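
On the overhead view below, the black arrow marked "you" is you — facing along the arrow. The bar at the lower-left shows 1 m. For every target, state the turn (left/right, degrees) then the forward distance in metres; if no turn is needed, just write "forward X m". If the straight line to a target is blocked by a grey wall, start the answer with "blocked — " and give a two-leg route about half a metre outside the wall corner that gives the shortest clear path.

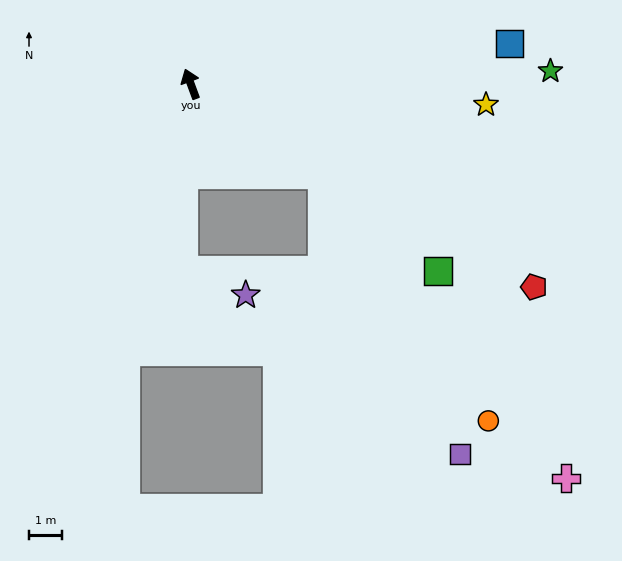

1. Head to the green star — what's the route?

turn right 108°, forward 10.8 m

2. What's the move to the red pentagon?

turn right 141°, forward 11.9 m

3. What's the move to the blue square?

turn right 103°, forward 9.6 m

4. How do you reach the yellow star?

turn right 114°, forward 8.8 m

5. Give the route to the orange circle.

blocked — turn right 145°, forward 4.8 m, then turn right 21°, forward 8.9 m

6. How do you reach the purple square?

blocked — turn right 145°, forward 4.8 m, then turn right 29°, forward 9.3 m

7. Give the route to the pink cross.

blocked — turn right 145°, forward 4.8 m, then turn right 16°, forward 11.6 m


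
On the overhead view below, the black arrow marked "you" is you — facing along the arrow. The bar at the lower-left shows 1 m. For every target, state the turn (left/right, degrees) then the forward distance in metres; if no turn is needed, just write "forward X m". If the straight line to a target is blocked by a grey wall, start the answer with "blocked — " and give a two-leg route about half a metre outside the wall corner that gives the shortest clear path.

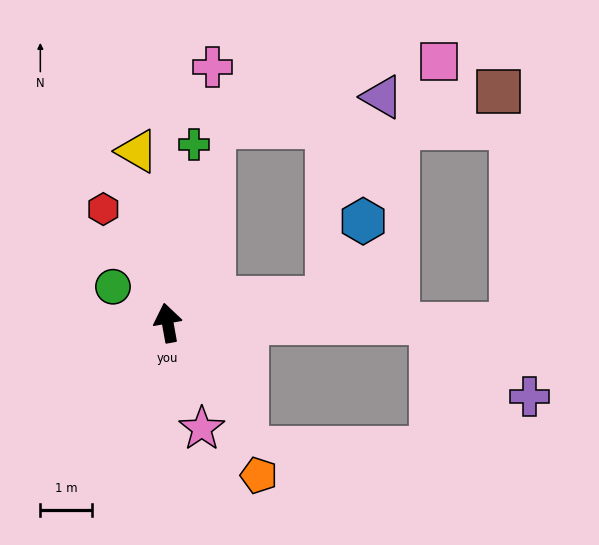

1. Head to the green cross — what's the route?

turn right 19°, forward 3.5 m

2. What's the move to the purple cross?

blocked — turn right 100°, forward 5.1 m, then turn right 37°, forward 2.4 m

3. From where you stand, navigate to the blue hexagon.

blocked — turn right 92°, forward 3.1 m, then turn left 57°, forward 1.7 m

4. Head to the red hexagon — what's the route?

turn left 19°, forward 2.5 m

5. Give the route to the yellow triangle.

forward 3.4 m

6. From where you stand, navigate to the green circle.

turn left 46°, forward 1.3 m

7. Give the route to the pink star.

turn right 172°, forward 2.1 m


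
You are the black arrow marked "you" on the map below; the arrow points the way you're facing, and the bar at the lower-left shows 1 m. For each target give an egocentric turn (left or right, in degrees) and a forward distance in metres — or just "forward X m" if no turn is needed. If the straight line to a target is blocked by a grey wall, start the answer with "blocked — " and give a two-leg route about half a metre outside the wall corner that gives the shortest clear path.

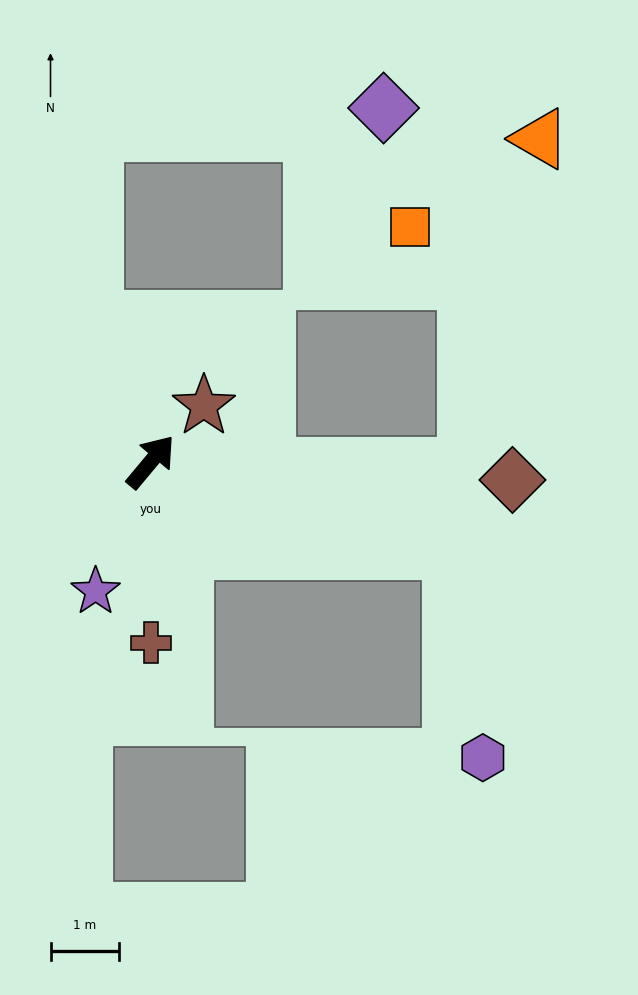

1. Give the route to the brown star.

turn right 4°, forward 1.1 m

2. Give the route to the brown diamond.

turn right 53°, forward 5.3 m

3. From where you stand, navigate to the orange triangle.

blocked — turn right 51°, forward 4.6 m, then turn left 78°, forward 4.9 m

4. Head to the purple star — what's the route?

turn right 163°, forward 2.1 m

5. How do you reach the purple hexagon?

blocked — turn right 67°, forward 4.6 m, then turn right 64°, forward 3.1 m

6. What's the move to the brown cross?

turn right 140°, forward 2.7 m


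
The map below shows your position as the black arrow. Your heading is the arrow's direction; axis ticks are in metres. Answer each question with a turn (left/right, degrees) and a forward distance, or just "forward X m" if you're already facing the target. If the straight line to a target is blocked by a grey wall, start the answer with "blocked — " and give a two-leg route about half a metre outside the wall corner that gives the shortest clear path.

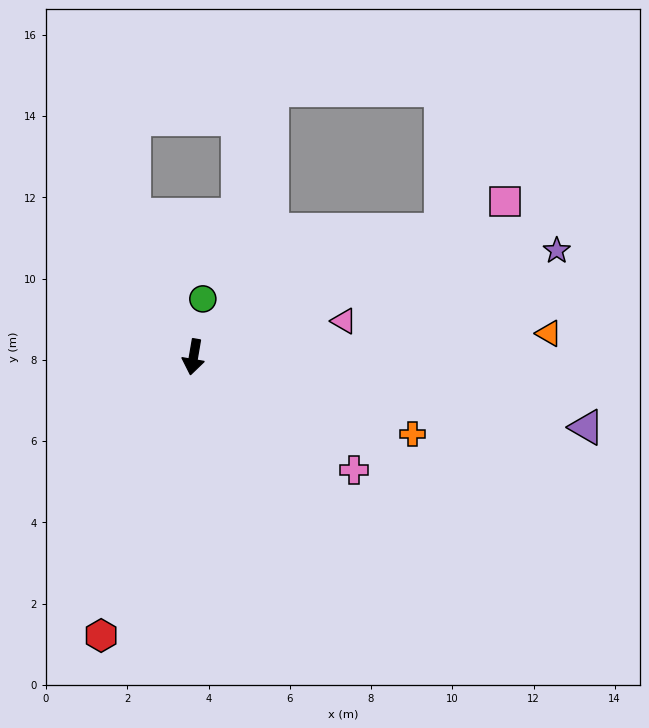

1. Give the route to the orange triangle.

turn left 103°, forward 8.8 m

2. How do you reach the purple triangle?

turn left 90°, forward 9.8 m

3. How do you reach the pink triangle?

turn left 113°, forward 3.8 m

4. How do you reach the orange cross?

turn left 80°, forward 5.7 m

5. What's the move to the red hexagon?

turn right 9°, forward 7.2 m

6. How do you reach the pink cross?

turn left 65°, forward 4.8 m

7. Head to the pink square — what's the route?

turn left 126°, forward 8.6 m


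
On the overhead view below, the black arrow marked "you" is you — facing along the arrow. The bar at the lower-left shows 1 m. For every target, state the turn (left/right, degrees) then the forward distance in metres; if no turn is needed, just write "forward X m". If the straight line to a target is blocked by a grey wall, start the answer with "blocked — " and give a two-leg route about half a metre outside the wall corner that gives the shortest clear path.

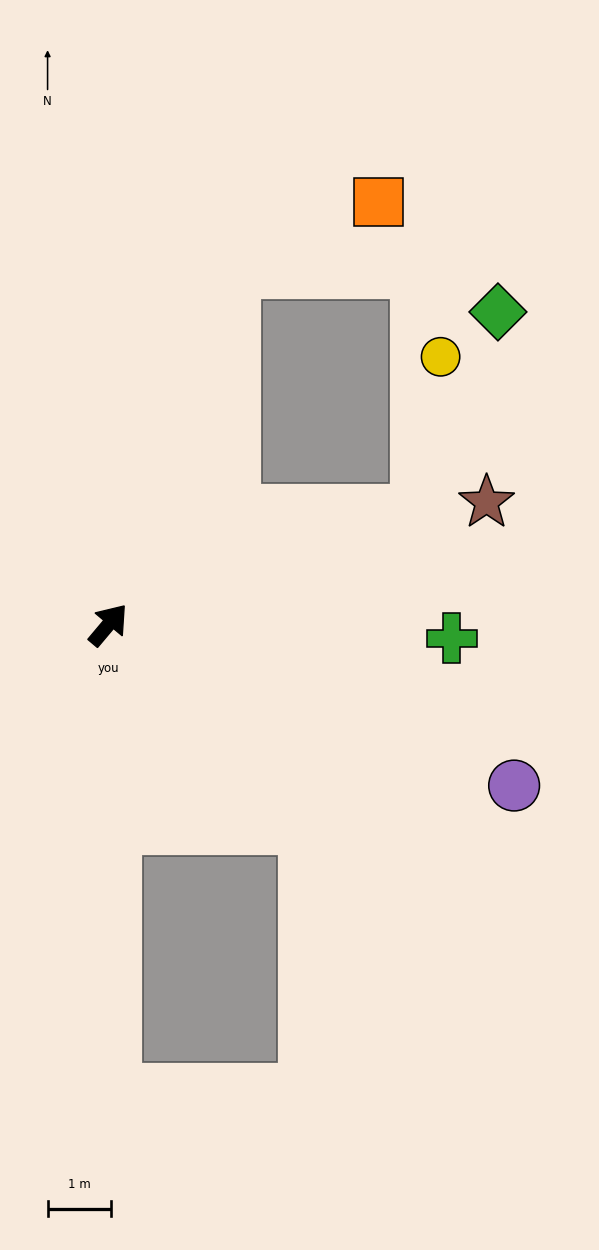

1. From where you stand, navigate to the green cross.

turn right 52°, forward 5.4 m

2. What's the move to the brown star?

turn right 32°, forward 6.2 m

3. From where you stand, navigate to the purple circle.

turn right 72°, forward 6.9 m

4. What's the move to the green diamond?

blocked — turn right 30°, forward 5.2 m, then turn left 48°, forward 3.4 m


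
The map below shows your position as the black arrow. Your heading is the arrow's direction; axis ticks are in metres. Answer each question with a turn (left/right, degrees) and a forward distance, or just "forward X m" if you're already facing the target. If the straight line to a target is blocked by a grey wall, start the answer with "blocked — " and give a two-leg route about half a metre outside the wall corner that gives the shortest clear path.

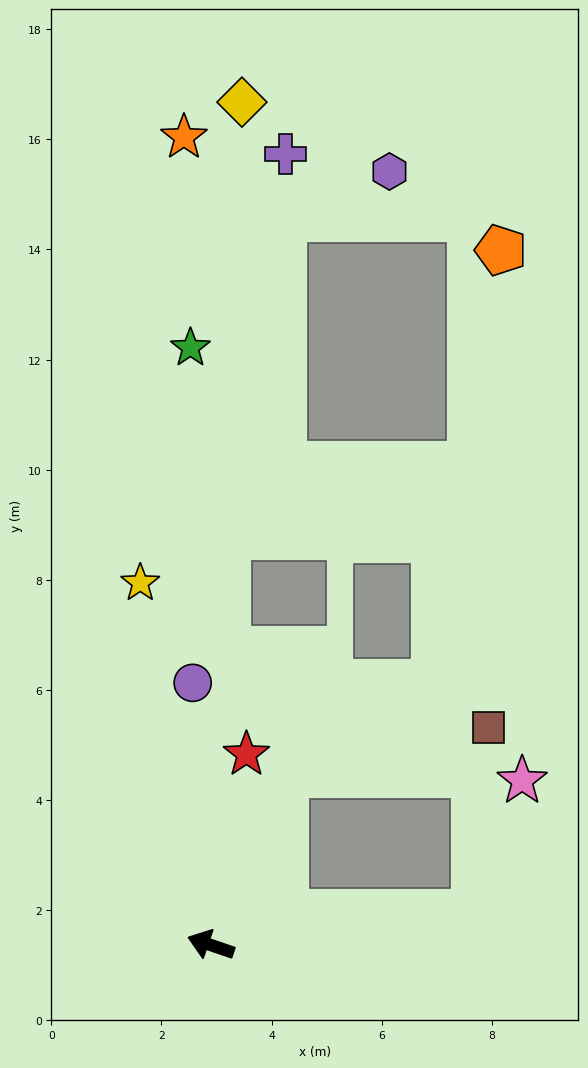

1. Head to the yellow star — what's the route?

turn right 60°, forward 6.7 m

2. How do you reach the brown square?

blocked — turn right 95°, forward 3.4 m, then turn right 53°, forward 3.8 m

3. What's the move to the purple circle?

turn right 67°, forward 4.8 m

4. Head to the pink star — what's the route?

blocked — turn right 154°, forward 4.8 m, then turn left 63°, forward 2.5 m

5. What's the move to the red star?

turn right 82°, forward 3.5 m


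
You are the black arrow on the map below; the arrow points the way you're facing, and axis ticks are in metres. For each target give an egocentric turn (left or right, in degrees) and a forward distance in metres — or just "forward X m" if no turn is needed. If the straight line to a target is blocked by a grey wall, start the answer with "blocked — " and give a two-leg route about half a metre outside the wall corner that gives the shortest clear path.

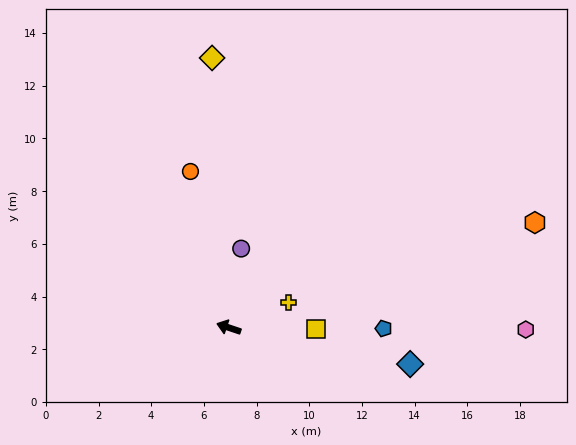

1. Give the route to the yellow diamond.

turn right 68°, forward 10.3 m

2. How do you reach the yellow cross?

turn right 139°, forward 2.5 m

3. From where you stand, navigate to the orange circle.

turn right 58°, forward 6.1 m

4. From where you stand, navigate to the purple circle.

turn right 80°, forward 3.0 m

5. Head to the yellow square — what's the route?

turn right 163°, forward 3.3 m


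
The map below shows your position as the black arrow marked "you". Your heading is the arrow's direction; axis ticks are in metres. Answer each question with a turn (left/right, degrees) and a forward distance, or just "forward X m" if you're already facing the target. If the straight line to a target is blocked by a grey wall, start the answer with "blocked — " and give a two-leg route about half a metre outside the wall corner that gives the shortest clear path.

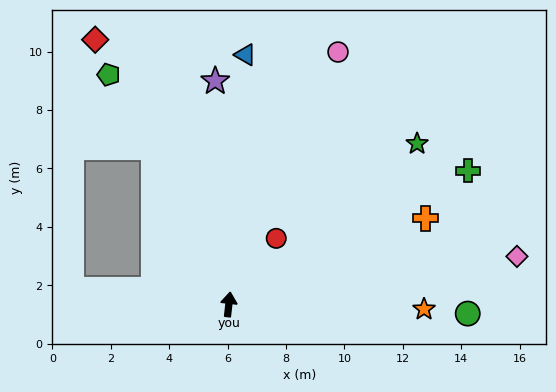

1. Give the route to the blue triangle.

turn left 3°, forward 8.6 m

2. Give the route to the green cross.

turn right 54°, forward 9.4 m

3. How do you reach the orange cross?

turn right 60°, forward 7.4 m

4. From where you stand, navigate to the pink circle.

turn right 17°, forward 9.4 m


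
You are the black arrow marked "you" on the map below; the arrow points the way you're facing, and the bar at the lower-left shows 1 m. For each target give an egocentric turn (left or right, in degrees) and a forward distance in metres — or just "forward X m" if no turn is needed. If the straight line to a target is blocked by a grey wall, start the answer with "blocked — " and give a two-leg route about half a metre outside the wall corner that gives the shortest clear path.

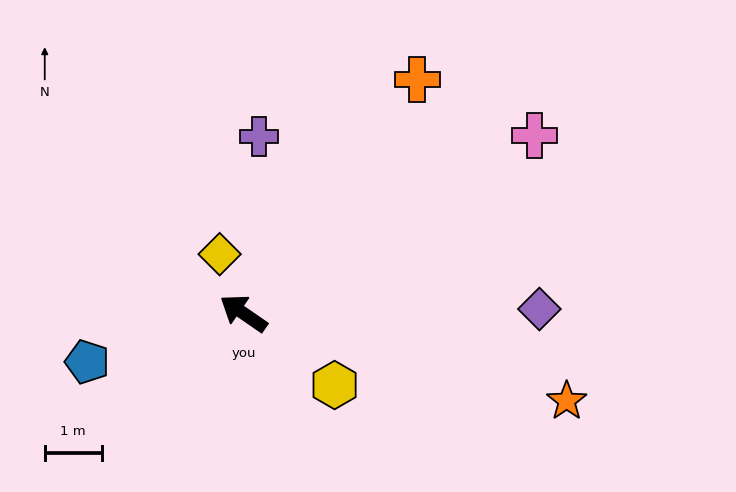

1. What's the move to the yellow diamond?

turn right 34°, forward 1.1 m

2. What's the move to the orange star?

turn right 161°, forward 5.9 m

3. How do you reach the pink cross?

turn right 114°, forward 6.0 m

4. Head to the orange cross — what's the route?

turn right 92°, forward 5.1 m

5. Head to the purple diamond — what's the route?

turn right 145°, forward 5.2 m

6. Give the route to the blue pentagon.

turn left 52°, forward 2.9 m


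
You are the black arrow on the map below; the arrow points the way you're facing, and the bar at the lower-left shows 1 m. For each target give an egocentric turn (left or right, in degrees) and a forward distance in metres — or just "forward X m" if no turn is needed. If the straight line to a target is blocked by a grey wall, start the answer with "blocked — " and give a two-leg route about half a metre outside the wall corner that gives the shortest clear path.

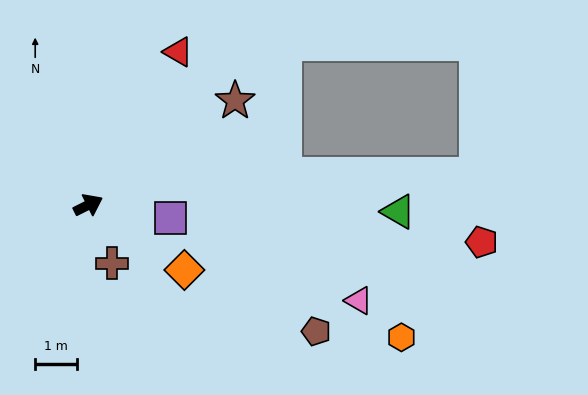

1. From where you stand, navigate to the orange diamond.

turn right 61°, forward 2.7 m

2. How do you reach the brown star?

turn left 9°, forward 4.3 m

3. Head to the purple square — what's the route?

turn right 35°, forward 2.0 m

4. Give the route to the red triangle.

turn left 33°, forward 4.2 m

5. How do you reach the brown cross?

turn right 94°, forward 1.5 m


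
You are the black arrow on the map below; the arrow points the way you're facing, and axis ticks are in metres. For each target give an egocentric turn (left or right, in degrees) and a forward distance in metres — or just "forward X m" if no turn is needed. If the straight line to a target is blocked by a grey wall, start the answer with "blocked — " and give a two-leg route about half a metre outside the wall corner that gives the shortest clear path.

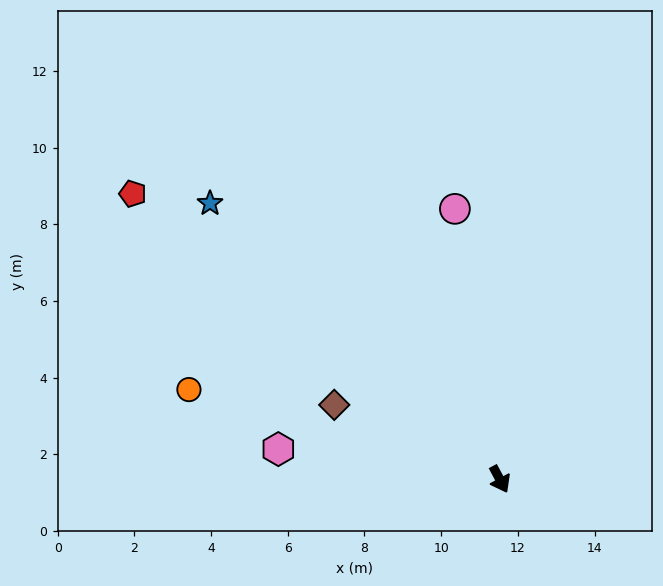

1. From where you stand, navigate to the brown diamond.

turn right 142°, forward 4.7 m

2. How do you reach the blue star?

turn right 162°, forward 10.4 m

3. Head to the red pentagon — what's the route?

turn right 156°, forward 12.1 m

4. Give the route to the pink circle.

turn left 161°, forward 7.2 m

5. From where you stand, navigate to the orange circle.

turn right 134°, forward 8.4 m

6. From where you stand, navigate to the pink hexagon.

turn right 126°, forward 5.8 m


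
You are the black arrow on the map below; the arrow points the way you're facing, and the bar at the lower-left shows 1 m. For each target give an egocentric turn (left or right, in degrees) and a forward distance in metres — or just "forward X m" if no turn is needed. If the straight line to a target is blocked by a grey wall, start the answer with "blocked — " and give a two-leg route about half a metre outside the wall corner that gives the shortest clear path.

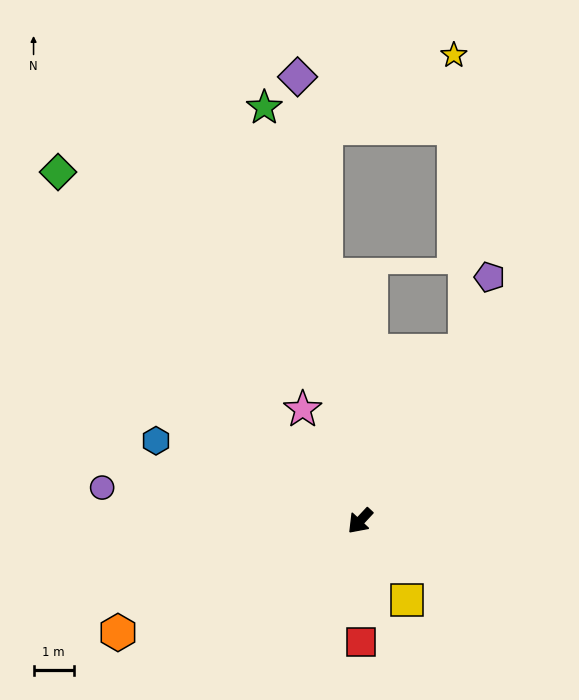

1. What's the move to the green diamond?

turn right 96°, forward 11.4 m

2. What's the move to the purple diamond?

turn right 129°, forward 11.1 m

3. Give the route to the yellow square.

turn left 74°, forward 2.3 m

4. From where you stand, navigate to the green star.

turn right 124°, forward 10.5 m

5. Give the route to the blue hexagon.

turn right 68°, forward 5.4 m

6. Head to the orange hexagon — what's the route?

turn right 22°, forward 6.6 m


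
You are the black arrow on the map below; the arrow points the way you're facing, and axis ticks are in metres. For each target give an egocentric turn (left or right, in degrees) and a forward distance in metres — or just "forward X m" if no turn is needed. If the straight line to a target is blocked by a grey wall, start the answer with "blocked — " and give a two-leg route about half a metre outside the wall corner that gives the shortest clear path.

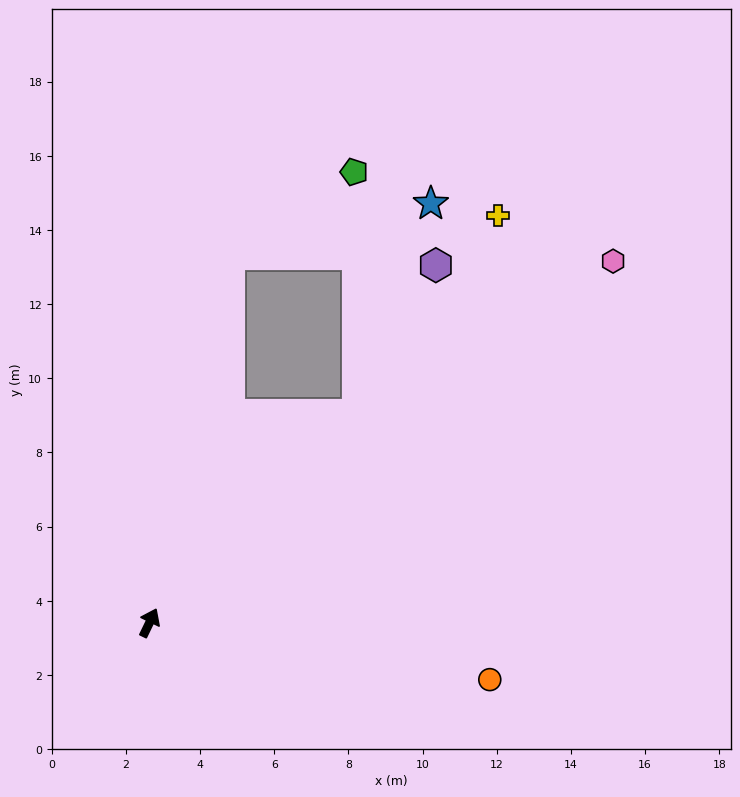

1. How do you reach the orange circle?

turn right 74°, forward 9.3 m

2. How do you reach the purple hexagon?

blocked — turn right 19°, forward 7.9 m, then turn left 17°, forward 4.5 m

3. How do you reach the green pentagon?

blocked — turn left 14°, forward 10.2 m, then turn right 45°, forward 4.0 m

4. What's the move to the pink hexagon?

turn right 26°, forward 15.9 m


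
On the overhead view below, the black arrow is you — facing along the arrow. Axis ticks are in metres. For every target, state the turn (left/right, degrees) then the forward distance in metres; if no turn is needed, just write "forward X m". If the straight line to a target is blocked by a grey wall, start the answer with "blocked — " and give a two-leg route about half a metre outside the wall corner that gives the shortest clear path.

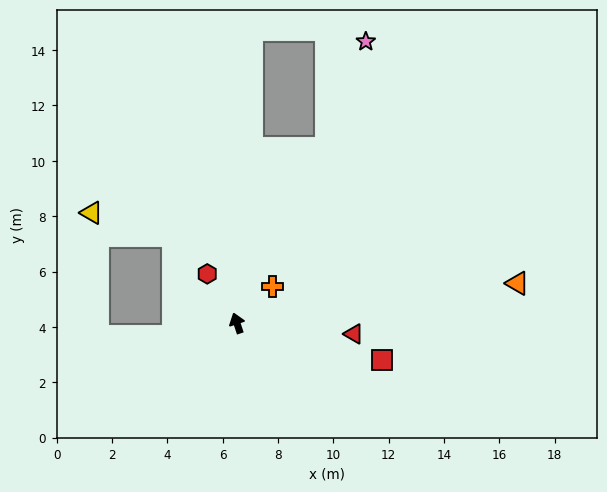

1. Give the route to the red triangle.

turn right 114°, forward 4.2 m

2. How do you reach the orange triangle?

turn right 100°, forward 10.2 m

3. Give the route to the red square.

turn right 122°, forward 5.4 m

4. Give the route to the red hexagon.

turn left 13°, forward 2.1 m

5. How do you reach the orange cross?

turn right 63°, forward 1.8 m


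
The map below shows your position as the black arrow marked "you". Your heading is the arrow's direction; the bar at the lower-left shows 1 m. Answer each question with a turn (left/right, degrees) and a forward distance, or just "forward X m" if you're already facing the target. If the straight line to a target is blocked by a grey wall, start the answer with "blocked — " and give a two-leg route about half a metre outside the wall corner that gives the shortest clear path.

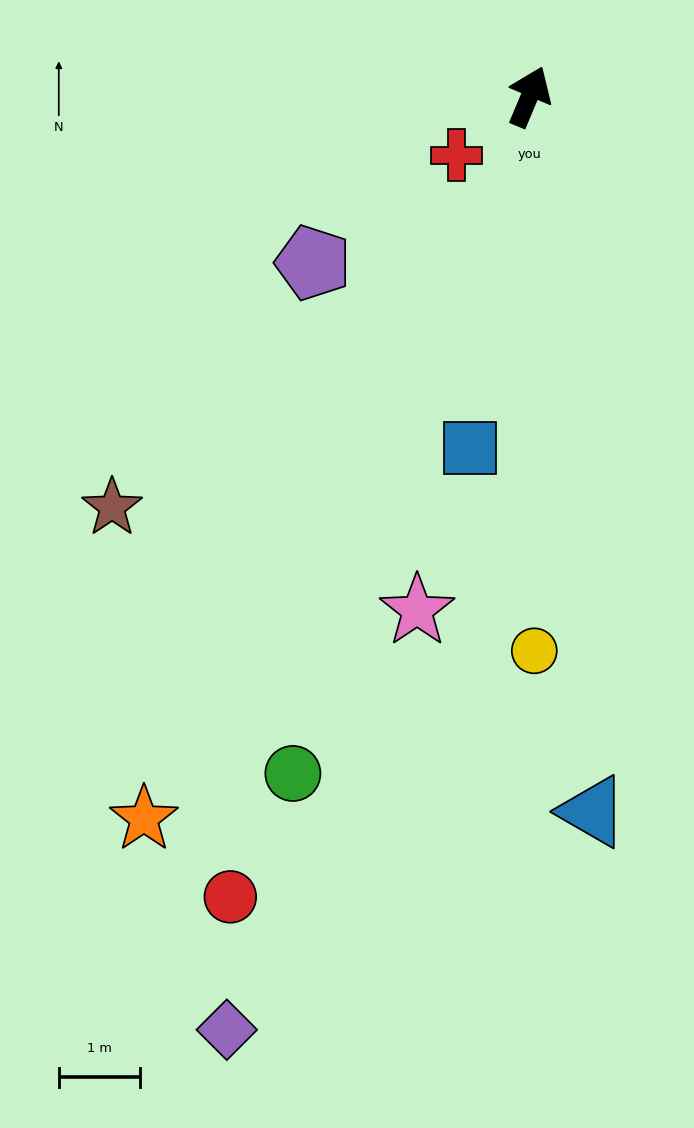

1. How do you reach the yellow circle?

turn right 157°, forward 6.9 m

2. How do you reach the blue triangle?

turn right 152°, forward 8.9 m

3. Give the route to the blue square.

turn right 167°, forward 4.4 m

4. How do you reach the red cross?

turn left 152°, forward 1.2 m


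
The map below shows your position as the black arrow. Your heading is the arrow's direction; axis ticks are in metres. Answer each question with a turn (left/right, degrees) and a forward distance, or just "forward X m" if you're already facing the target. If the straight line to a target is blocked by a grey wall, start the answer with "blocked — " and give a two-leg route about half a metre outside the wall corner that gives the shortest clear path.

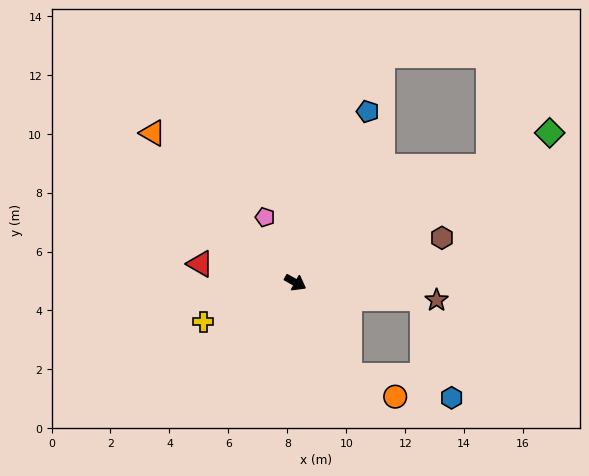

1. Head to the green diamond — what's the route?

turn left 60°, forward 10.0 m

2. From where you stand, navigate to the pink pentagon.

turn left 144°, forward 2.4 m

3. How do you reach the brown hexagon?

turn left 46°, forward 5.2 m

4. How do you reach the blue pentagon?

turn left 96°, forward 6.3 m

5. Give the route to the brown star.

turn left 22°, forward 4.8 m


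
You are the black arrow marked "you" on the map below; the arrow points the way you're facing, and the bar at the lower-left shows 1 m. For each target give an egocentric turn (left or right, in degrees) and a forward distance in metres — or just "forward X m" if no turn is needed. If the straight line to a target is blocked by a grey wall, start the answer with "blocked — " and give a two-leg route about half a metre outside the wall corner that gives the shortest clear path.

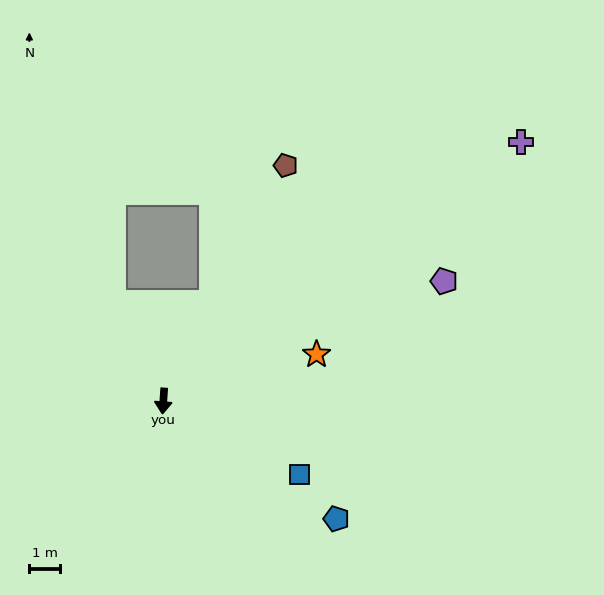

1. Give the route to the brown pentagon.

turn left 157°, forward 8.6 m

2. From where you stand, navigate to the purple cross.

turn left 130°, forward 14.3 m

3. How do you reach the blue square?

turn left 66°, forward 5.0 m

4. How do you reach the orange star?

turn left 111°, forward 5.2 m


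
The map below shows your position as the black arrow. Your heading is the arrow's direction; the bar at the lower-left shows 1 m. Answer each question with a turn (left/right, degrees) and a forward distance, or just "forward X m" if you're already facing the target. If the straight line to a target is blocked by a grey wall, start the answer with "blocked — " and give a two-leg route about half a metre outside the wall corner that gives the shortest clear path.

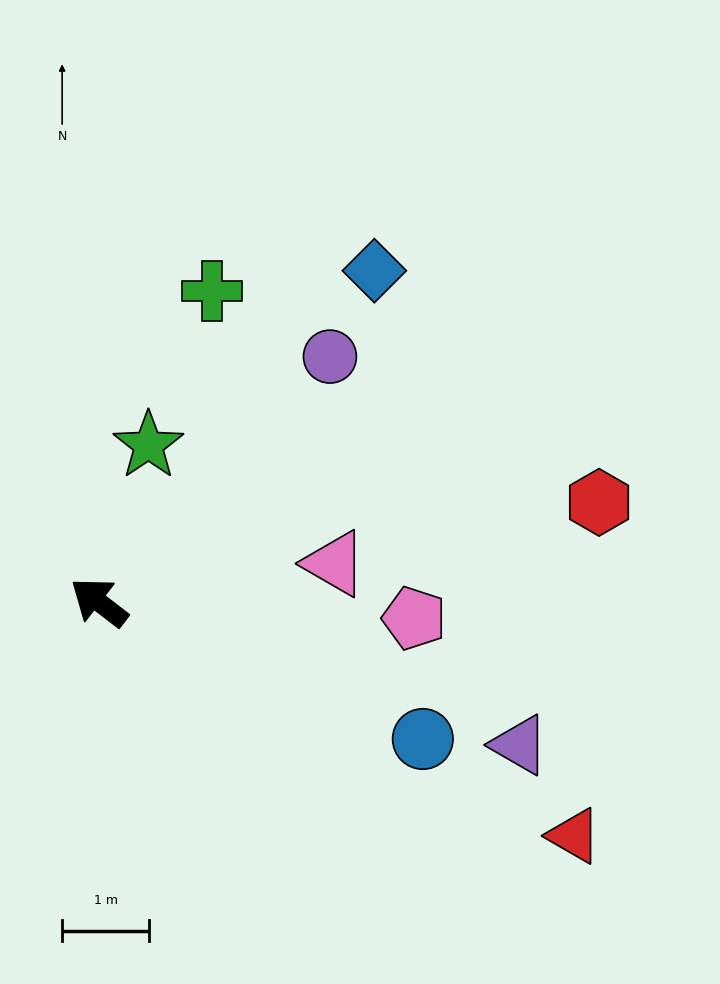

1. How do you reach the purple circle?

turn right 96°, forward 3.9 m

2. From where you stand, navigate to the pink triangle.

turn right 133°, forward 2.7 m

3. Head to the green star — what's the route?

turn right 70°, forward 1.9 m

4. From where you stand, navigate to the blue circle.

turn right 165°, forward 4.0 m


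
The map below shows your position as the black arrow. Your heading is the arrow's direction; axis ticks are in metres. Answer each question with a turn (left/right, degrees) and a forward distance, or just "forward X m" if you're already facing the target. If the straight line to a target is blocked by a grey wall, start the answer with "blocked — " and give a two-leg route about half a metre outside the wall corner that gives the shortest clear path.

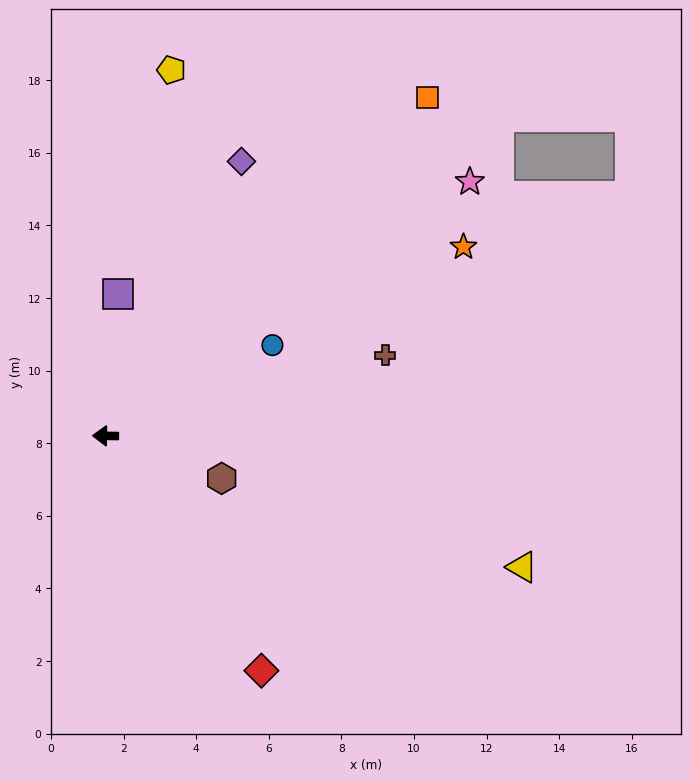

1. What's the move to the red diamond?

turn left 125°, forward 7.8 m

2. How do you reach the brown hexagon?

turn left 161°, forward 3.4 m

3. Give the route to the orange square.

turn right 133°, forward 12.9 m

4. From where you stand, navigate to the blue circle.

turn right 151°, forward 5.2 m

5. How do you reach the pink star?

turn right 144°, forward 12.2 m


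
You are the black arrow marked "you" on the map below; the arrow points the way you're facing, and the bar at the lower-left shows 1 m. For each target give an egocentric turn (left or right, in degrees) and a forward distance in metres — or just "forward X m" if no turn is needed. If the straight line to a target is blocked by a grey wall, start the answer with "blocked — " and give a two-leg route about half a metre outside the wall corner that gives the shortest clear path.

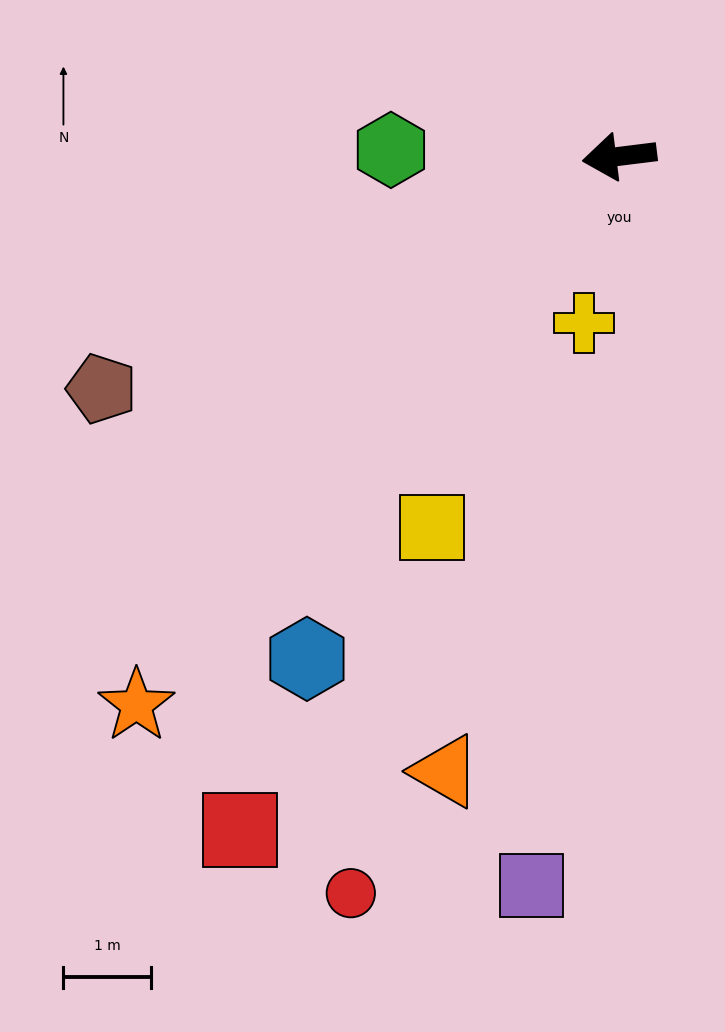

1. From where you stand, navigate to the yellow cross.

turn left 71°, forward 2.0 m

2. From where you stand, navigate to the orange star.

turn left 42°, forward 8.4 m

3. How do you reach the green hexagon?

turn right 9°, forward 2.6 m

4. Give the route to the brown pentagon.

turn left 17°, forward 6.5 m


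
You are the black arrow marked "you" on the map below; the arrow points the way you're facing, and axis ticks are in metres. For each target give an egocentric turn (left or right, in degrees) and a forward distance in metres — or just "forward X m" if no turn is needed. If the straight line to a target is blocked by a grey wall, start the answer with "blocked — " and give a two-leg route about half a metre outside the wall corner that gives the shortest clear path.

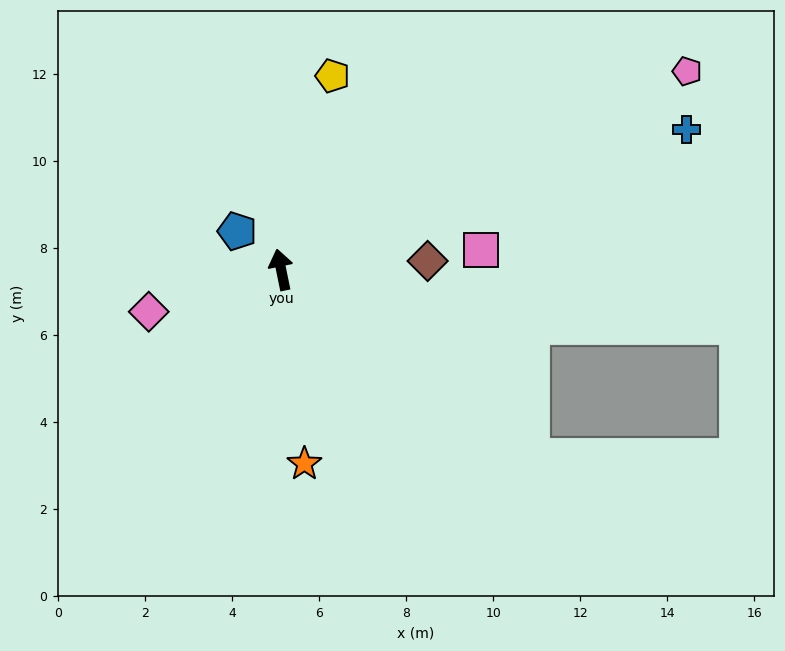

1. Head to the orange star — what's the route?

turn left 175°, forward 4.5 m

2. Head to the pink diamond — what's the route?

turn left 96°, forward 3.2 m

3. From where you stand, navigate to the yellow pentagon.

turn right 26°, forward 4.6 m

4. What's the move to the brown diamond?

turn right 98°, forward 3.4 m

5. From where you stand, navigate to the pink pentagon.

turn right 76°, forward 10.4 m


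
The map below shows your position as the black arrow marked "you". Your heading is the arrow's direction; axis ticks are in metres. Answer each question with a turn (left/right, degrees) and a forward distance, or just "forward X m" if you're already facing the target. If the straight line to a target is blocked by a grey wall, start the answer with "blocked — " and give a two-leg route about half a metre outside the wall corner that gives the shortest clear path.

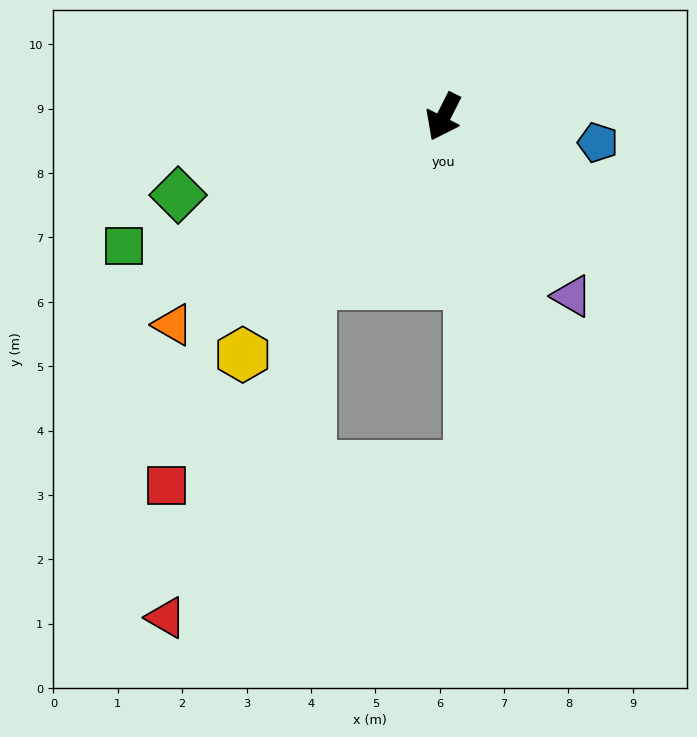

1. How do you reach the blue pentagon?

turn left 107°, forward 2.4 m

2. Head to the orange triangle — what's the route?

turn right 26°, forward 5.3 m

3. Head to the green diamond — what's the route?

turn right 47°, forward 4.3 m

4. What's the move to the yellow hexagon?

turn right 13°, forward 4.8 m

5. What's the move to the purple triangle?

turn left 62°, forward 3.4 m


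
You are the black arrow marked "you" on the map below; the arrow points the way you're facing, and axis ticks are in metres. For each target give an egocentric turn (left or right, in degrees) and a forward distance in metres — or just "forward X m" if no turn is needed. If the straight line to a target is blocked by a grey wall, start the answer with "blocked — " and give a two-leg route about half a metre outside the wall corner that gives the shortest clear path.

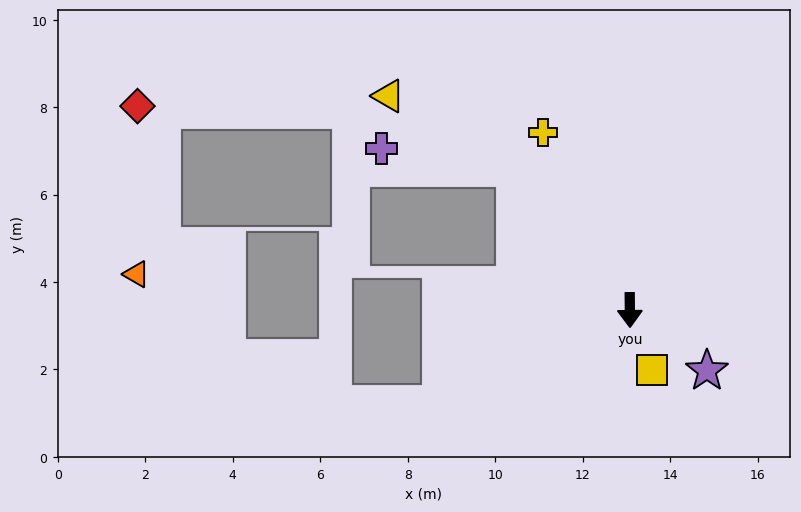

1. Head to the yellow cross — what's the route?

turn right 154°, forward 4.5 m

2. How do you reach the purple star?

turn left 51°, forward 2.2 m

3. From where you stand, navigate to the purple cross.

blocked — turn right 142°, forward 4.2 m, then turn left 43°, forward 3.1 m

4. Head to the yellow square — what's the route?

turn left 20°, forward 1.5 m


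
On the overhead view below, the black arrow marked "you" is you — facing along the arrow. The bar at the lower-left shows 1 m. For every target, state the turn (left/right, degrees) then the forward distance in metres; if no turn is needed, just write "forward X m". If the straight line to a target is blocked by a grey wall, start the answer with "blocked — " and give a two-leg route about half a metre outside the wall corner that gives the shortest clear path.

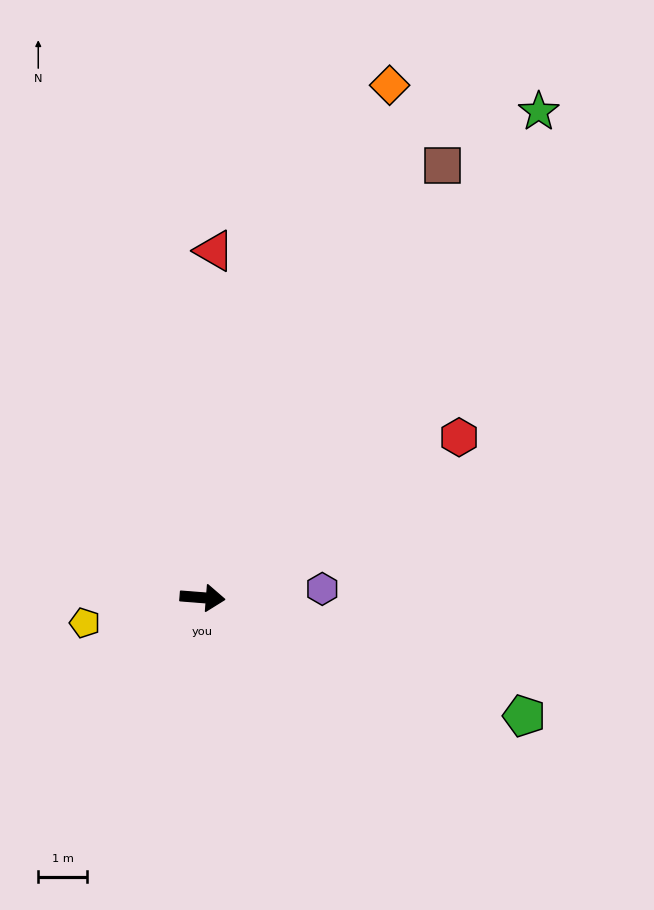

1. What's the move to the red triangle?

turn left 93°, forward 7.2 m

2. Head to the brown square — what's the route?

turn left 65°, forward 10.2 m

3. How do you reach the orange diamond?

turn left 74°, forward 11.2 m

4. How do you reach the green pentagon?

turn right 16°, forward 7.1 m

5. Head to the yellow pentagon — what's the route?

turn right 163°, forward 2.5 m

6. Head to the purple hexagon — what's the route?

turn left 9°, forward 2.5 m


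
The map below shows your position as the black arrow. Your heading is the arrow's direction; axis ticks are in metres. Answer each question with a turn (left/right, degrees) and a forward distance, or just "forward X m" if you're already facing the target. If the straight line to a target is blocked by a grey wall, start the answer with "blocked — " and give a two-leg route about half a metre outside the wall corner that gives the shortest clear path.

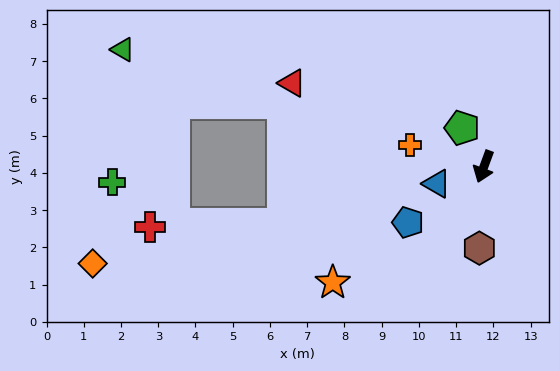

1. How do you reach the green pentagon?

turn right 130°, forward 1.2 m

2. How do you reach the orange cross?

turn right 86°, forward 2.1 m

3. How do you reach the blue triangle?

turn right 50°, forward 1.3 m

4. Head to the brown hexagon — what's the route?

turn left 17°, forward 2.2 m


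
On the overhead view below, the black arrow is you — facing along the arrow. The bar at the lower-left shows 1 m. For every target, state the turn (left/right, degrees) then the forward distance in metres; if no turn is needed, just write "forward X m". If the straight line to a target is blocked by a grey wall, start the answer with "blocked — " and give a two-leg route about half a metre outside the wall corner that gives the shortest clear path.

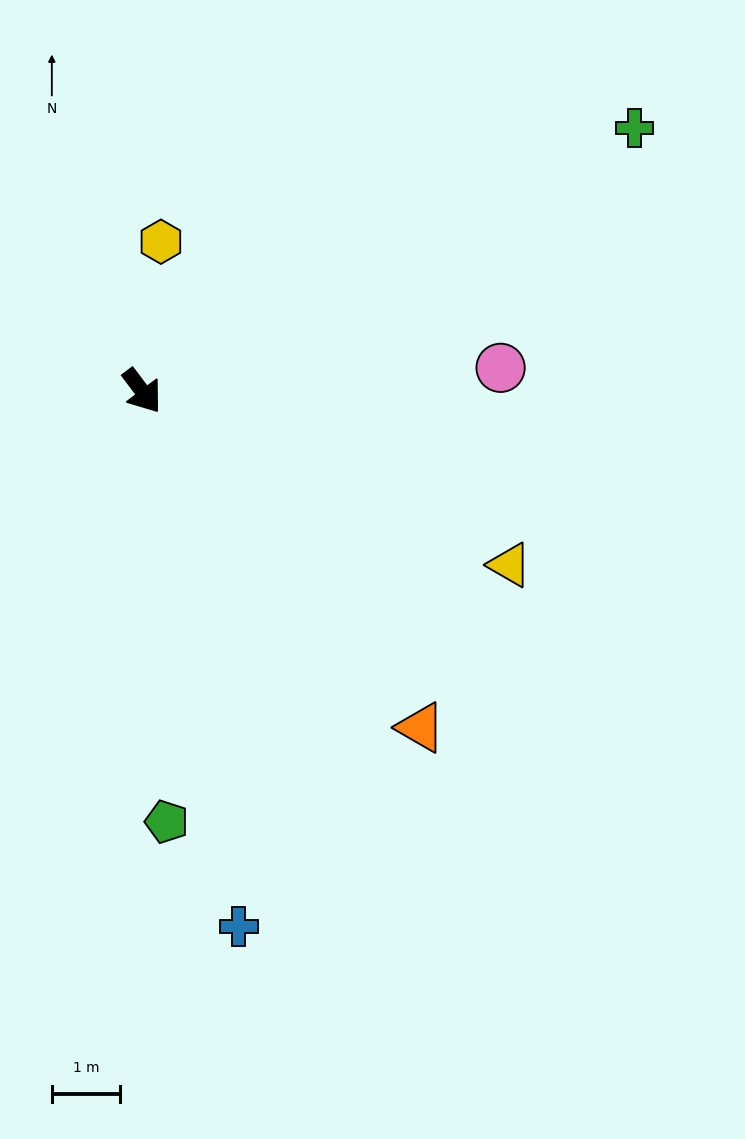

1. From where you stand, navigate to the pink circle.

turn left 57°, forward 5.3 m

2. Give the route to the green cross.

turn left 81°, forward 8.2 m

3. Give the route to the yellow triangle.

turn left 28°, forward 6.0 m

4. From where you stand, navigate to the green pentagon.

turn right 34°, forward 6.3 m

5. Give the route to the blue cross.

turn right 27°, forward 8.0 m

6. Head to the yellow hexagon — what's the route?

turn left 136°, forward 2.2 m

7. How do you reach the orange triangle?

turn left 3°, forward 6.4 m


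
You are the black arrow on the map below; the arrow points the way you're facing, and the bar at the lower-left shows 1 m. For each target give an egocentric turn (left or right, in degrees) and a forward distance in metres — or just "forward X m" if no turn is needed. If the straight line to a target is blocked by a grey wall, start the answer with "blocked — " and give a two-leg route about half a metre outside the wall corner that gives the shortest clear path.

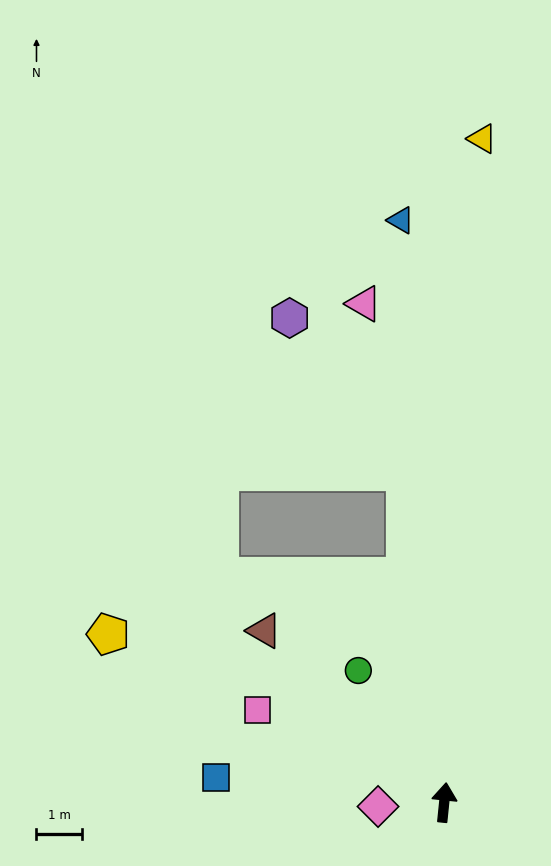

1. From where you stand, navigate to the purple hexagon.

blocked — turn left 13°, forward 7.4 m, then turn left 30°, forward 4.3 m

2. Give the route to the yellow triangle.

turn left 3°, forward 14.8 m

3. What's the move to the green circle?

turn left 39°, forward 3.5 m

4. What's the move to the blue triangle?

turn left 10°, forward 13.0 m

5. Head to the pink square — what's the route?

turn left 69°, forward 4.6 m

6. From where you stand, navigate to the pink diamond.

turn left 99°, forward 1.5 m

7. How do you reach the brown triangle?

turn left 52°, forward 5.5 m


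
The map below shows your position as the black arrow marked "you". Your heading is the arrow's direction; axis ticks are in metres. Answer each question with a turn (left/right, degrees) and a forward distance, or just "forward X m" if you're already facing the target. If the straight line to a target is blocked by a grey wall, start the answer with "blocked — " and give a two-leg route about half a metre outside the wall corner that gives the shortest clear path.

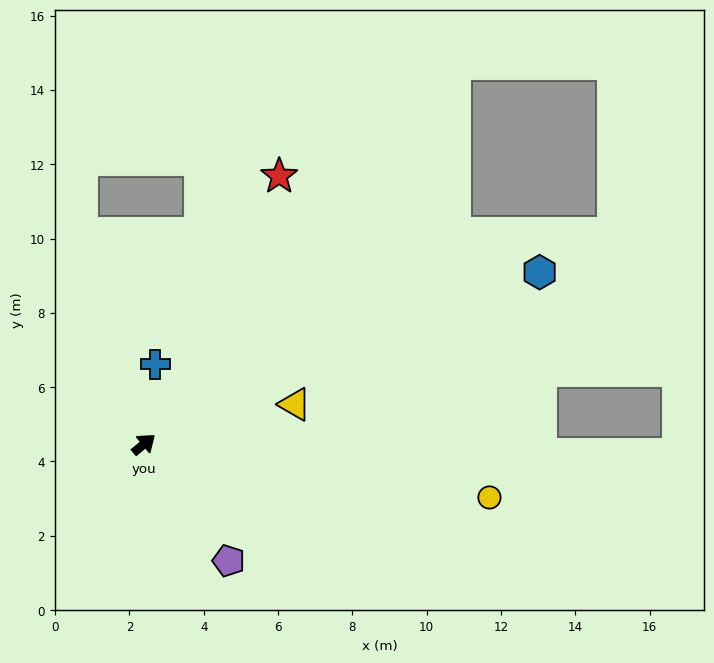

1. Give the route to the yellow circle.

turn right 48°, forward 9.4 m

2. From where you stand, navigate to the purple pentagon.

turn right 94°, forward 3.9 m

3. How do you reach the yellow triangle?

turn right 25°, forward 4.2 m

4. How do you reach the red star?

turn left 24°, forward 8.1 m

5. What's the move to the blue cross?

turn left 42°, forward 2.2 m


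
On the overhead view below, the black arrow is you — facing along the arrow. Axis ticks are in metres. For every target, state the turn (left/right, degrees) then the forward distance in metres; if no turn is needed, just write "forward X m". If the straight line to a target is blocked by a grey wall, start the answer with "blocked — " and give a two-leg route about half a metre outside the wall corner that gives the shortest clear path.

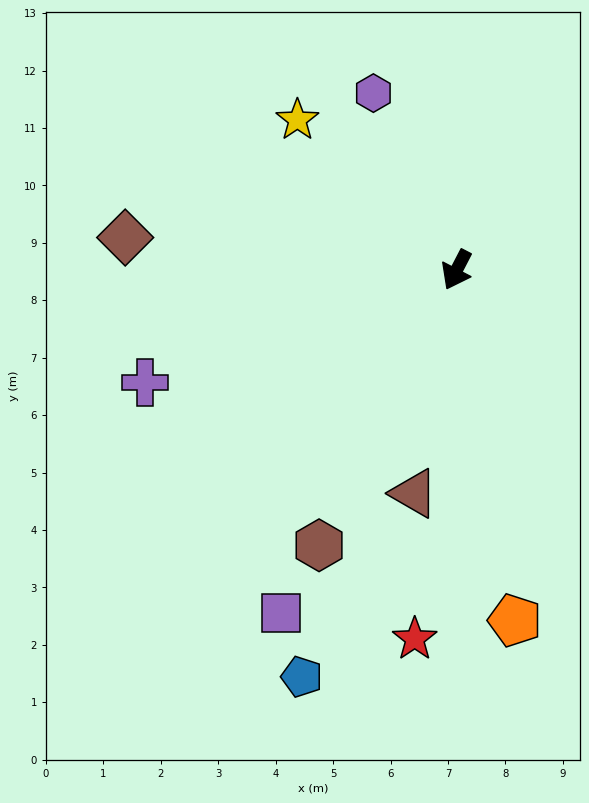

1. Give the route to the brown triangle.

turn left 17°, forward 4.0 m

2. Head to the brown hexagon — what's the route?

forward 5.4 m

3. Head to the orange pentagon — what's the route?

turn left 37°, forward 6.2 m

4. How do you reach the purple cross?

turn right 43°, forward 5.8 m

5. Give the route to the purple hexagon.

turn right 127°, forward 3.4 m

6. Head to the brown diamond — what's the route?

turn right 68°, forward 5.8 m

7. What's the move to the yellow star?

turn right 106°, forward 3.8 m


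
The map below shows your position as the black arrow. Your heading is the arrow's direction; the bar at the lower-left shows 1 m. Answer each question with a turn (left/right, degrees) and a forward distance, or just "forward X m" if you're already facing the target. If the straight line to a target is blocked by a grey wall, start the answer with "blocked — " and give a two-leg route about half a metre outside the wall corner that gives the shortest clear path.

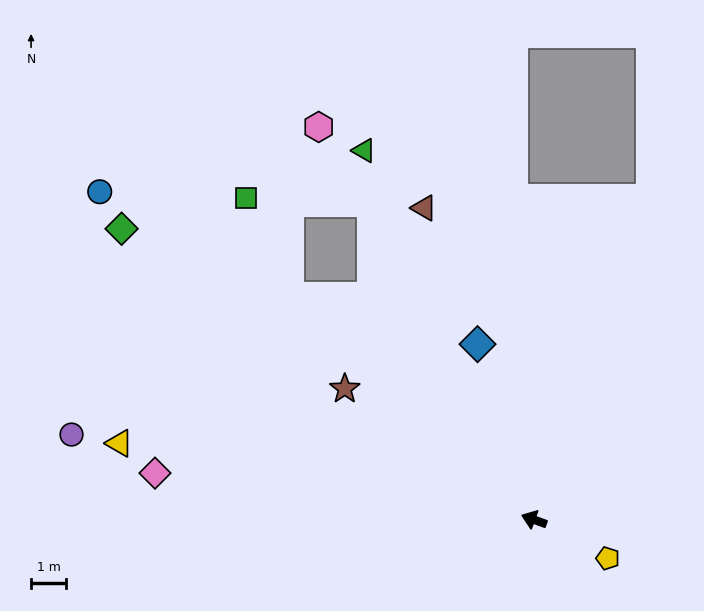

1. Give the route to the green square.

blocked — turn right 22°, forward 9.4 m, then turn right 25°, forward 3.1 m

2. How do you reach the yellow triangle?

turn left 10°, forward 12.0 m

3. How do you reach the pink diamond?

turn left 13°, forward 10.8 m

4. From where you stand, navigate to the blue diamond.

turn right 52°, forward 5.2 m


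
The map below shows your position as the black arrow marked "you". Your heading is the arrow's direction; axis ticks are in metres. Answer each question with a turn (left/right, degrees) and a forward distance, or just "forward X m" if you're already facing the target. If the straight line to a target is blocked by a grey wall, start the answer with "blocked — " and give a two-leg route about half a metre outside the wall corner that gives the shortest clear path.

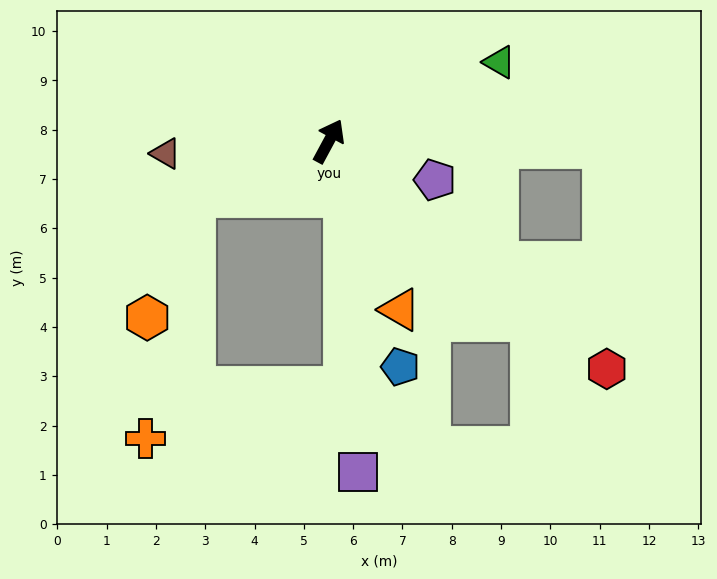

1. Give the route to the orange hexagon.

blocked — turn left 141°, forward 2.9 m, then turn left 46°, forward 2.6 m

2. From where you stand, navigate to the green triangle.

turn right 37°, forward 3.8 m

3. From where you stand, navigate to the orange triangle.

turn right 129°, forward 3.7 m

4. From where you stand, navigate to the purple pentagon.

turn right 82°, forward 2.3 m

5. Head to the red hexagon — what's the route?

turn right 101°, forward 7.3 m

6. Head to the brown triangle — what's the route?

turn left 123°, forward 3.3 m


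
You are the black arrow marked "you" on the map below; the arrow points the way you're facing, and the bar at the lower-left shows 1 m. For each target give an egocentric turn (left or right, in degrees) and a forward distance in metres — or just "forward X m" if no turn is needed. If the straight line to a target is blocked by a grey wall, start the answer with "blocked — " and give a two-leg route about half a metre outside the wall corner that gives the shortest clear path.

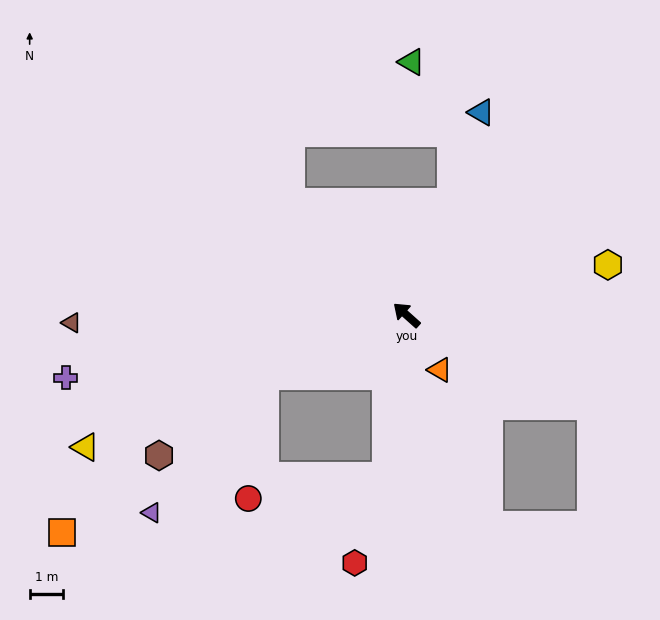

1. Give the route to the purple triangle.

blocked — turn left 65°, forward 4.6 m, then turn left 27°, forward 5.3 m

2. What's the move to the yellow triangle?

turn left 64°, forward 10.4 m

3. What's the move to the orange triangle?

turn left 163°, forward 1.9 m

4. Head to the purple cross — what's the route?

turn left 52°, forward 10.4 m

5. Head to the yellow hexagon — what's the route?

turn right 124°, forward 6.2 m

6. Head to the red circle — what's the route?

blocked — turn left 65°, forward 4.6 m, then turn left 59°, forward 3.7 m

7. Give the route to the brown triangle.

turn left 43°, forward 10.0 m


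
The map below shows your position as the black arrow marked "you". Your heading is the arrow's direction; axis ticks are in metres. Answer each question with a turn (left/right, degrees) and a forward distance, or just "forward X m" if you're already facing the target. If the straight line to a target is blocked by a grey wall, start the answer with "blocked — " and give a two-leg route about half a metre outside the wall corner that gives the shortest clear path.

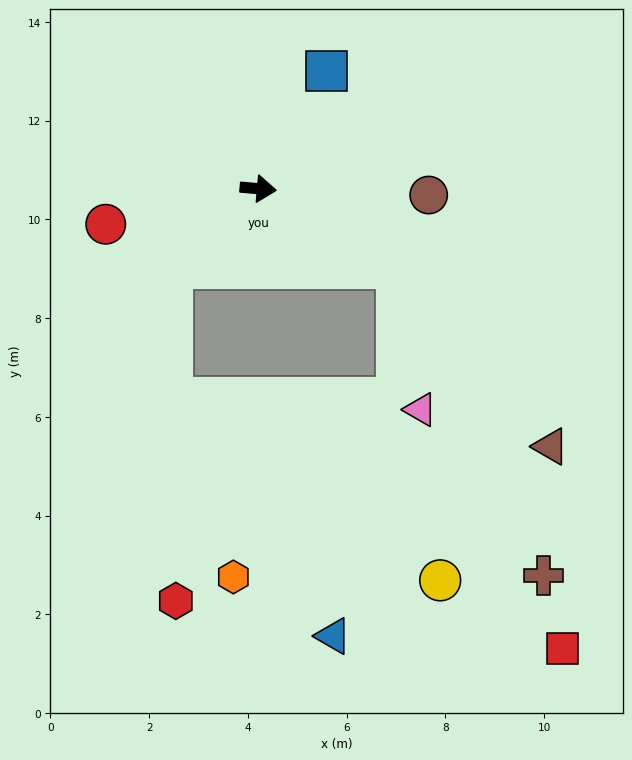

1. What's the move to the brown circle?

turn left 3°, forward 3.5 m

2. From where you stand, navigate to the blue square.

turn left 65°, forward 2.8 m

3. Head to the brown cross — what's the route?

blocked — turn right 25°, forward 3.2 m, then turn right 34°, forward 6.9 m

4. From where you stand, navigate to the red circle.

turn right 162°, forward 3.2 m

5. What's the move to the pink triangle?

blocked — turn right 25°, forward 3.2 m, then turn right 50°, forward 2.9 m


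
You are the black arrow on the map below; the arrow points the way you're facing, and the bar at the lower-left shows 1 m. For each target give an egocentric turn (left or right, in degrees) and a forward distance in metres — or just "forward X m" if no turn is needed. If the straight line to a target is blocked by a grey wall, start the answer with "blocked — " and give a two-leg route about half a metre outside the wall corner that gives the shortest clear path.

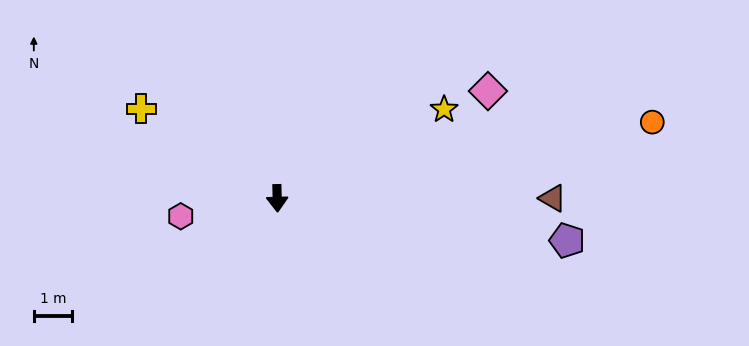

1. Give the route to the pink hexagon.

turn right 81°, forward 2.6 m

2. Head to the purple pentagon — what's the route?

turn left 80°, forward 7.7 m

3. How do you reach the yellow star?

turn left 117°, forward 5.0 m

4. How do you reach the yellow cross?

turn right 125°, forward 4.3 m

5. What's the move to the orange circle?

turn left 100°, forward 10.1 m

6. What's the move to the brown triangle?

turn left 89°, forward 7.2 m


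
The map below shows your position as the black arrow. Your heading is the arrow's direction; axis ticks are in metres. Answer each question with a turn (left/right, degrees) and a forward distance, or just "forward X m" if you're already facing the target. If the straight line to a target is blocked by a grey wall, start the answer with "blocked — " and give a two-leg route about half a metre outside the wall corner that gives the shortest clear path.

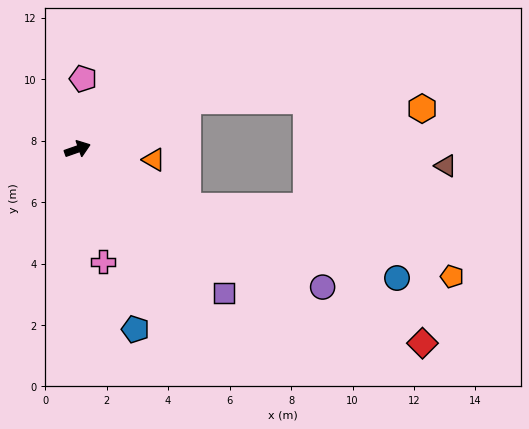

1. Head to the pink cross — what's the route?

turn right 97°, forward 3.8 m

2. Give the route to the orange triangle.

turn right 27°, forward 2.5 m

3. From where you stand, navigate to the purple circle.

turn right 49°, forward 9.2 m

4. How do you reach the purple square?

turn right 64°, forward 6.7 m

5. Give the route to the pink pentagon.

turn left 66°, forward 2.3 m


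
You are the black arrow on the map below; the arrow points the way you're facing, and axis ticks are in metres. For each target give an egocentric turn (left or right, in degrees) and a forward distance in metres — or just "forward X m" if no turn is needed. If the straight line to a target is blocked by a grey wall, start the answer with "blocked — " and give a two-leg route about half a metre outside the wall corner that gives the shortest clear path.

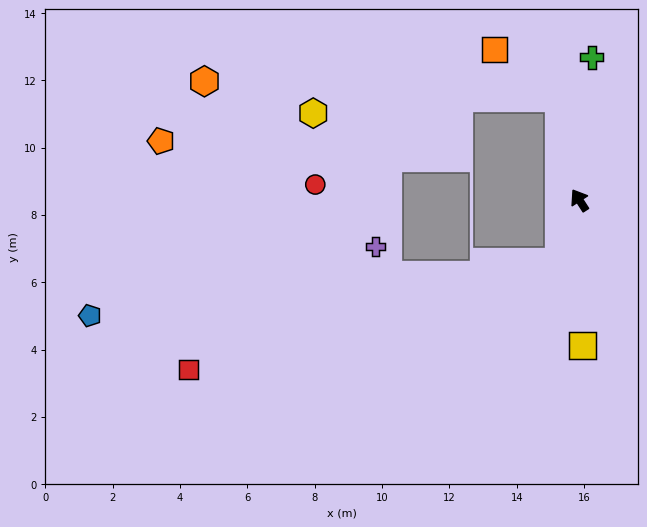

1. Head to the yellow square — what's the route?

turn left 148°, forward 4.3 m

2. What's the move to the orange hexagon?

blocked — turn right 21°, forward 3.1 m, then turn left 75°, forward 10.5 m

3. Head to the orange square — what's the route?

blocked — turn right 21°, forward 3.1 m, then turn left 41°, forward 2.4 m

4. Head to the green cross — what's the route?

turn right 38°, forward 4.3 m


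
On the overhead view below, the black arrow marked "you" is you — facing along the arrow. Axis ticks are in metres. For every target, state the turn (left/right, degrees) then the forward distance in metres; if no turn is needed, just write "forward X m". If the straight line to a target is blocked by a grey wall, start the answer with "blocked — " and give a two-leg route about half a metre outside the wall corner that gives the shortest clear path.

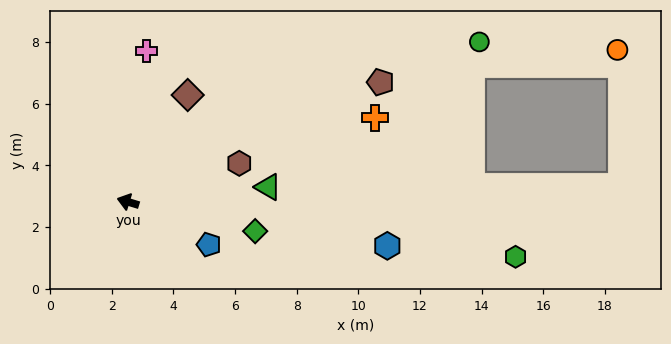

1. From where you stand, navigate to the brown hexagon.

turn right 144°, forward 3.8 m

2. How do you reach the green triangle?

turn right 157°, forward 4.6 m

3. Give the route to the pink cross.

turn right 80°, forward 4.9 m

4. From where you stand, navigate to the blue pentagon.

turn left 169°, forward 3.0 m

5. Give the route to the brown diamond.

turn right 102°, forward 4.0 m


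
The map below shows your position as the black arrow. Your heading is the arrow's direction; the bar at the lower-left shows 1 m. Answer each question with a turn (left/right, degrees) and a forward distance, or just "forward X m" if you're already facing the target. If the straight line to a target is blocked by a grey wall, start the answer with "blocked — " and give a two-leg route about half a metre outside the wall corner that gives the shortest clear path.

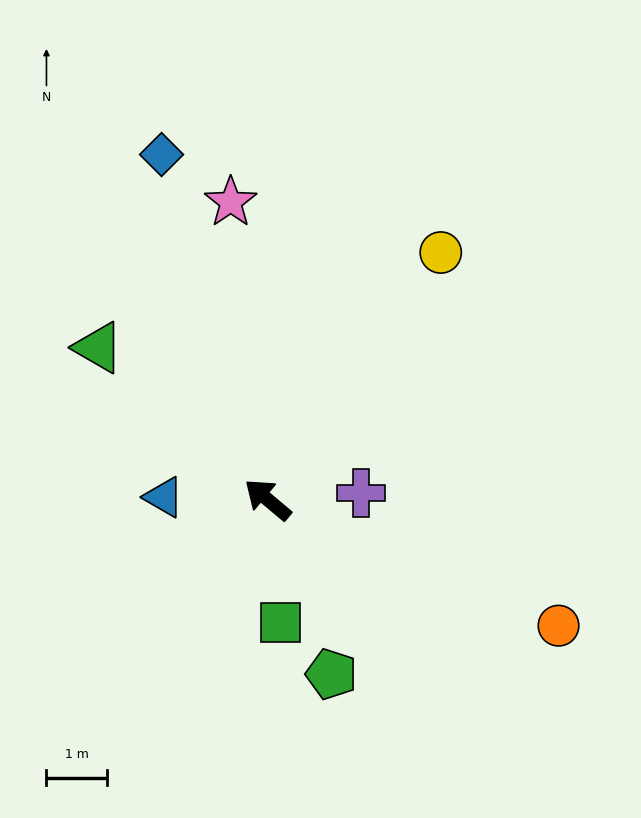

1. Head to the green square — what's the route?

turn left 136°, forward 2.0 m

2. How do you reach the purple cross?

turn right 136°, forward 1.5 m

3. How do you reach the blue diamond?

turn right 33°, forward 5.9 m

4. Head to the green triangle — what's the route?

forward 3.7 m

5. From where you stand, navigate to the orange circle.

turn right 163°, forward 5.2 m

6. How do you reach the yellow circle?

turn right 85°, forward 4.9 m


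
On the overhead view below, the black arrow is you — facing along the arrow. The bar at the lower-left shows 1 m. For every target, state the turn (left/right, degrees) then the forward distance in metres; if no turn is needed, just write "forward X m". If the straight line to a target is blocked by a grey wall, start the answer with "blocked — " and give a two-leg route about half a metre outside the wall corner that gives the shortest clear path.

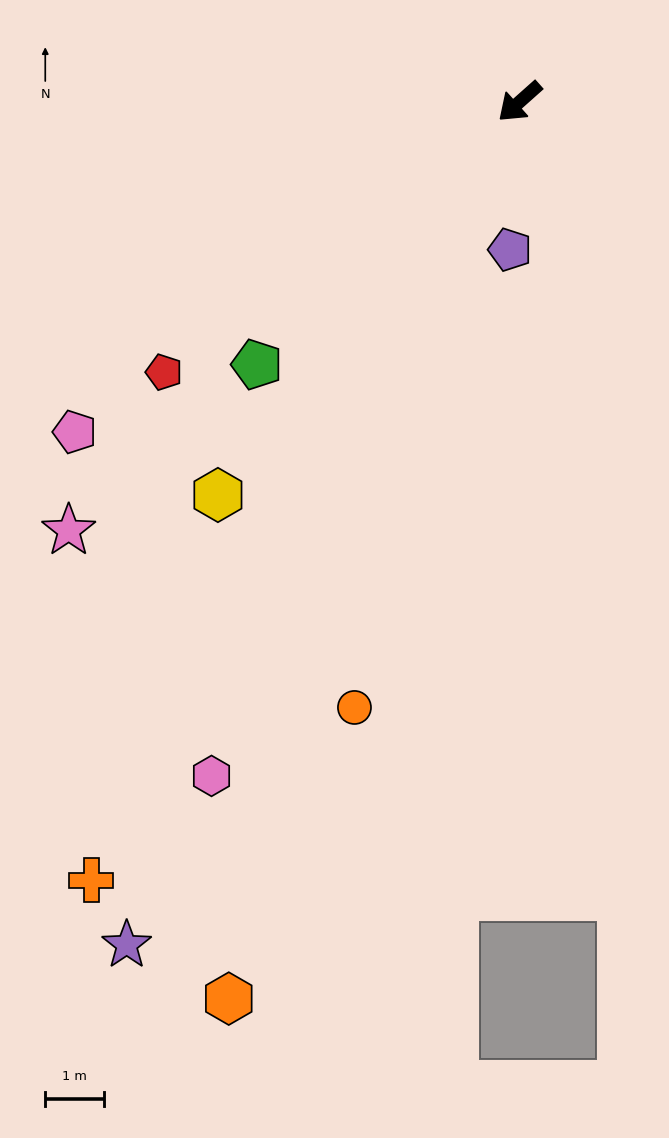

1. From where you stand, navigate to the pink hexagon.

turn left 24°, forward 12.7 m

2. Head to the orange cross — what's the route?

turn left 19°, forward 15.2 m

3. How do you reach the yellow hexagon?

turn left 11°, forward 8.5 m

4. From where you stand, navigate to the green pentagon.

turn left 3°, forward 6.4 m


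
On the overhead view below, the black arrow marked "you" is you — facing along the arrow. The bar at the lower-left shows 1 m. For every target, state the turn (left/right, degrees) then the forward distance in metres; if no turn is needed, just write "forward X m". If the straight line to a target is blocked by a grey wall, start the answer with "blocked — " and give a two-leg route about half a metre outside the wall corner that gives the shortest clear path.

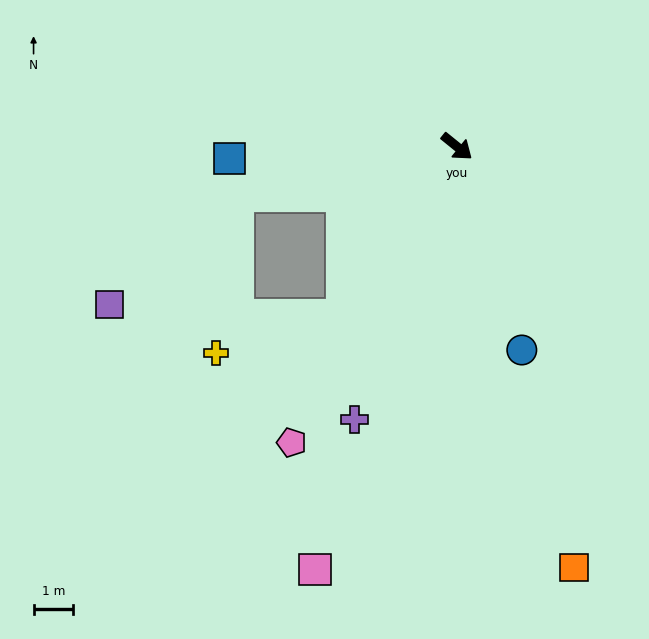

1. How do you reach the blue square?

turn right 138°, forward 5.7 m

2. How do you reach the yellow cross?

blocked — turn right 85°, forward 5.1 m, then turn right 40°, forward 3.3 m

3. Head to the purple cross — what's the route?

turn right 72°, forward 7.3 m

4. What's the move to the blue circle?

turn right 33°, forward 5.4 m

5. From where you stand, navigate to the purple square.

blocked — turn right 129°, forward 5.7 m, then turn left 29°, forward 4.2 m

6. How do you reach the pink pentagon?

turn right 80°, forward 8.5 m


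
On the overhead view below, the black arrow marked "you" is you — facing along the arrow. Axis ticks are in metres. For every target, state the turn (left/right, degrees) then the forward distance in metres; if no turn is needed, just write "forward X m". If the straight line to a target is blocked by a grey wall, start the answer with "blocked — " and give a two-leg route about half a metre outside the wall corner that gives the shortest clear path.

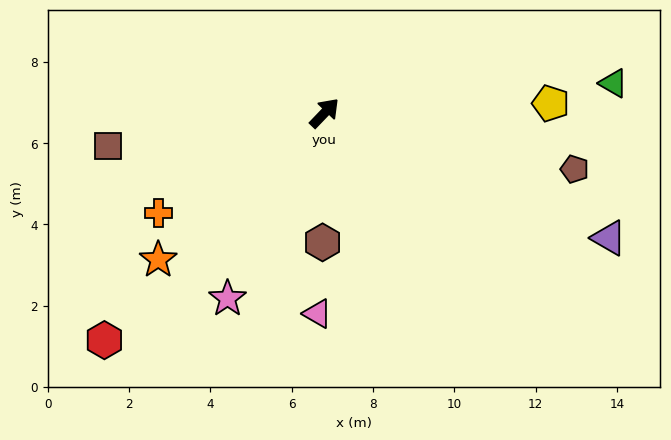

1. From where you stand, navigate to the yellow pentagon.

turn right 44°, forward 5.6 m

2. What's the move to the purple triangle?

turn right 70°, forward 7.6 m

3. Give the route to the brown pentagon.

turn right 59°, forward 6.3 m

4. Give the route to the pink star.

turn right 164°, forward 5.2 m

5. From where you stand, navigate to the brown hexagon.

turn right 137°, forward 3.2 m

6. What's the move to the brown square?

turn left 142°, forward 5.4 m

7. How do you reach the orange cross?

turn left 165°, forward 4.8 m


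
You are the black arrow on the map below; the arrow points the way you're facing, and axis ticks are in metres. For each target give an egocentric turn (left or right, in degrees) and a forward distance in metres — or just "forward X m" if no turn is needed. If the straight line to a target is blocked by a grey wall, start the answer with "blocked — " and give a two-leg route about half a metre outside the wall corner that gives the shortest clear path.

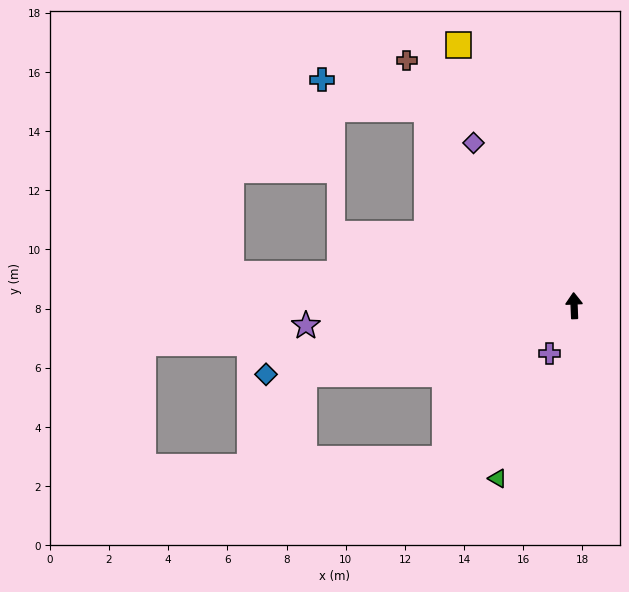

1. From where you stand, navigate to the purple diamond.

turn left 29°, forward 6.5 m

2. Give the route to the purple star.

turn left 92°, forward 9.1 m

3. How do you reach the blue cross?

blocked — turn left 35°, forward 8.3 m, then turn left 37°, forward 3.7 m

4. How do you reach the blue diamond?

turn left 100°, forward 10.7 m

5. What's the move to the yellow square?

turn left 22°, forward 9.6 m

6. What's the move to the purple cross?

turn left 151°, forward 1.8 m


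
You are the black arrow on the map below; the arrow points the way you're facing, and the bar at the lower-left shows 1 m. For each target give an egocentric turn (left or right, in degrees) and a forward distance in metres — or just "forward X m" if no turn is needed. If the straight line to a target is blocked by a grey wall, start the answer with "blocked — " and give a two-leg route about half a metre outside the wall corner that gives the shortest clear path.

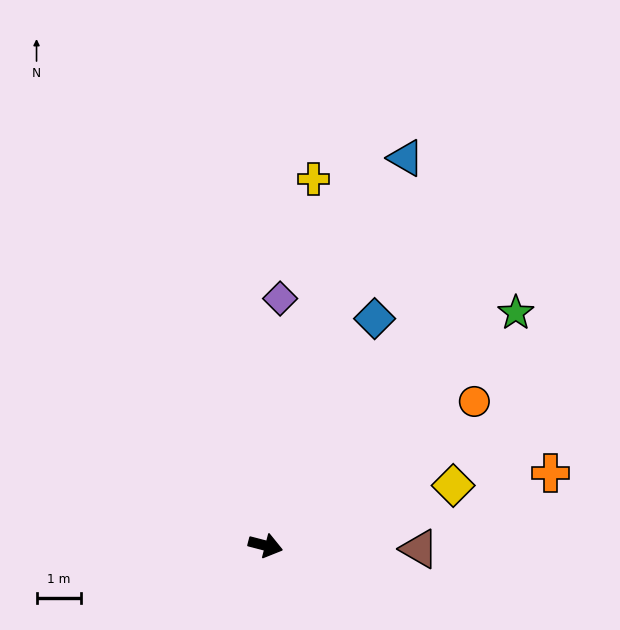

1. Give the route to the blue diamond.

turn left 79°, forward 5.6 m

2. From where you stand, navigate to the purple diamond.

turn left 101°, forward 5.5 m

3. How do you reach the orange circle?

turn left 49°, forward 5.7 m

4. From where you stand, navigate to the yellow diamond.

turn left 32°, forward 4.4 m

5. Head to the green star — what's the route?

turn left 58°, forward 7.7 m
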